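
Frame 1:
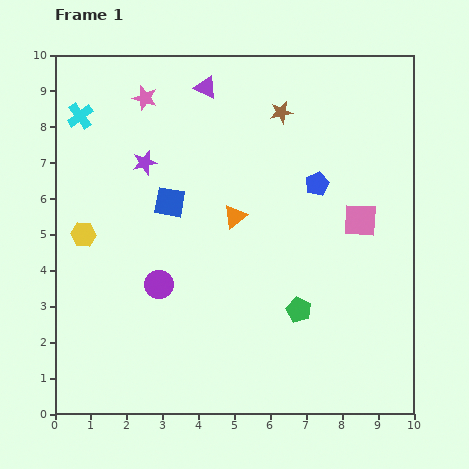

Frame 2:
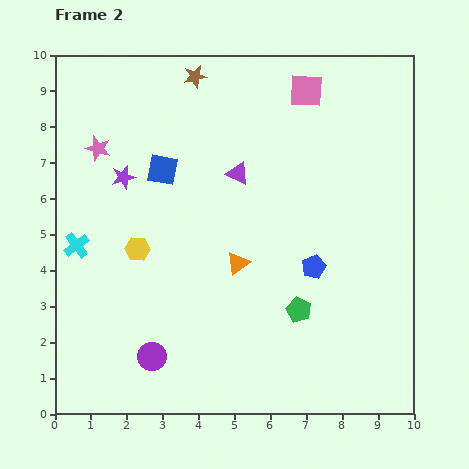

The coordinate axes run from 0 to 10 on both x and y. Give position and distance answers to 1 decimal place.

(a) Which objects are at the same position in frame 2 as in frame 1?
the green pentagon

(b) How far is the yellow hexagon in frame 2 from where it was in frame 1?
1.6

The yellow hexagon moved from (0.8, 5.0) to (2.3, 4.6), a distance of √(1.5² + 0.4²) ≈ 1.6.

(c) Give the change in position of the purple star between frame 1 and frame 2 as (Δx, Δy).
(-0.6, -0.4)

The purple star was at (2.5, 7.0) in frame 1 and (1.9, 6.6) in frame 2.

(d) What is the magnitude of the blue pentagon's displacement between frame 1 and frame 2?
2.3

The blue pentagon moved from (7.3, 6.4) to (7.2, 4.1), a distance of √(0.1² + 2.3²) ≈ 2.3.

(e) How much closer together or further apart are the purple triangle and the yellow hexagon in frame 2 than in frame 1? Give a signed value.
-1.8

Distance in frame 1: 5.3. Distance in frame 2: 3.5.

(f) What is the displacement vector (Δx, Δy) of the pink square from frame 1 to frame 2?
(-1.5, 3.6)

The pink square was at (8.5, 5.4) in frame 1 and (7.0, 9.0) in frame 2.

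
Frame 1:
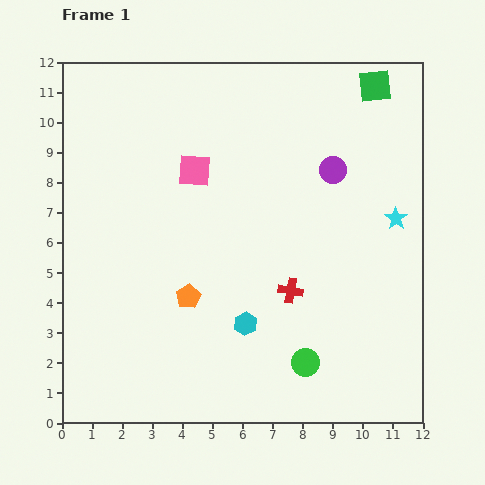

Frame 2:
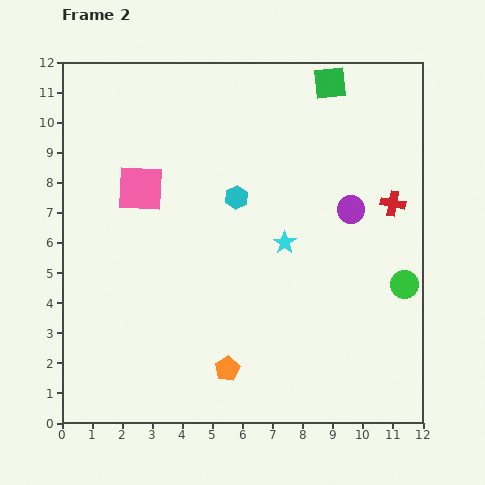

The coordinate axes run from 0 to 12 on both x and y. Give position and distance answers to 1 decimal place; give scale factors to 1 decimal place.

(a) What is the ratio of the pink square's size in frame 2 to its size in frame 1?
1.4×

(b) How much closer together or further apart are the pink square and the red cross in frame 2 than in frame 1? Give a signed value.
+3.3

Distance in frame 1: 5.1. Distance in frame 2: 8.4.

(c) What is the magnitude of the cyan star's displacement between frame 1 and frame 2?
3.8

The cyan star moved from (11.1, 6.8) to (7.4, 6.0), a distance of √(3.7² + 0.8²) ≈ 3.8.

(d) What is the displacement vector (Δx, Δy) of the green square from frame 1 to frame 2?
(-1.5, 0.1)

The green square was at (10.4, 11.2) in frame 1 and (8.9, 11.3) in frame 2.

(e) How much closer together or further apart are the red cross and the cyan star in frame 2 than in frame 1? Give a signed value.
-0.4

Distance in frame 1: 4.2. Distance in frame 2: 3.8.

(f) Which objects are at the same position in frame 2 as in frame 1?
none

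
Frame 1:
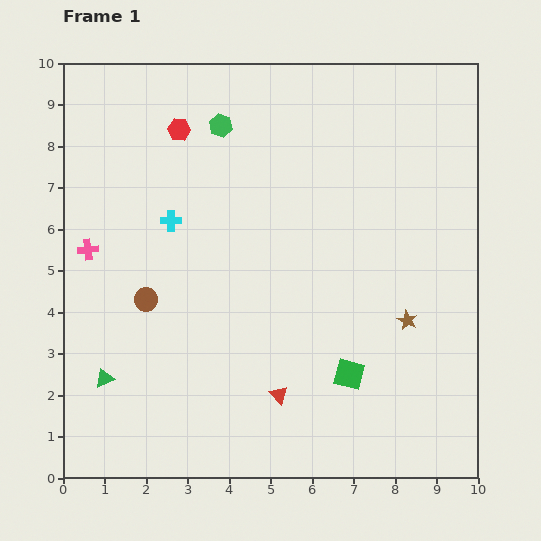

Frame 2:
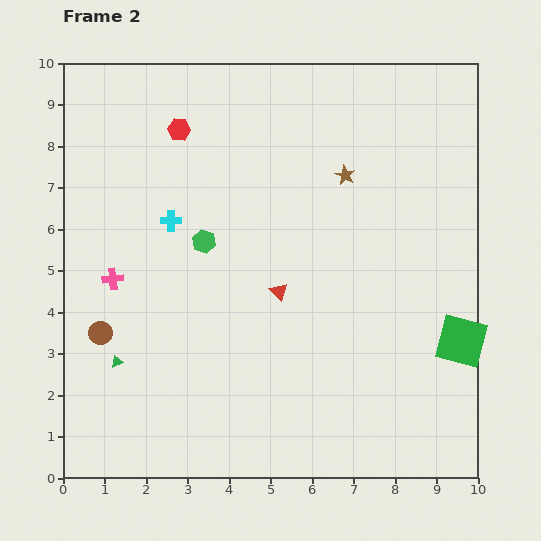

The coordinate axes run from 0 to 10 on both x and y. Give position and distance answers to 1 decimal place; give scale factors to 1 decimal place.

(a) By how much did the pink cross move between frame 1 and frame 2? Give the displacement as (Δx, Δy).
(0.6, -0.7)

The pink cross was at (0.6, 5.5) in frame 1 and (1.2, 4.8) in frame 2.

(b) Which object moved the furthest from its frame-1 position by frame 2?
the brown star

(moved 3.8; next 2.8)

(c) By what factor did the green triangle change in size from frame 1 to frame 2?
0.6×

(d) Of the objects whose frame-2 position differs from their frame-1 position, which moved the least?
the green triangle

(moved 0.5)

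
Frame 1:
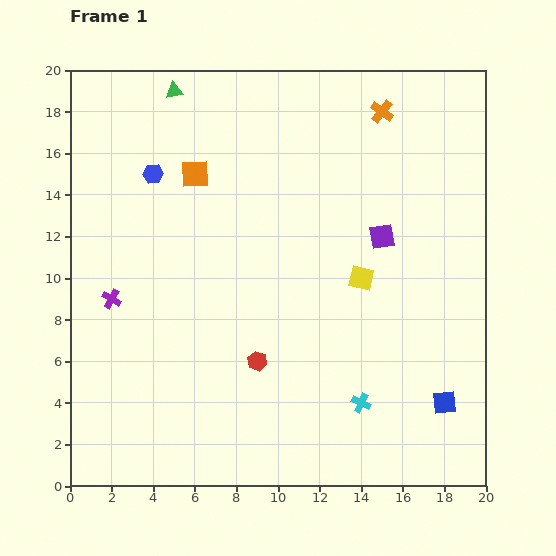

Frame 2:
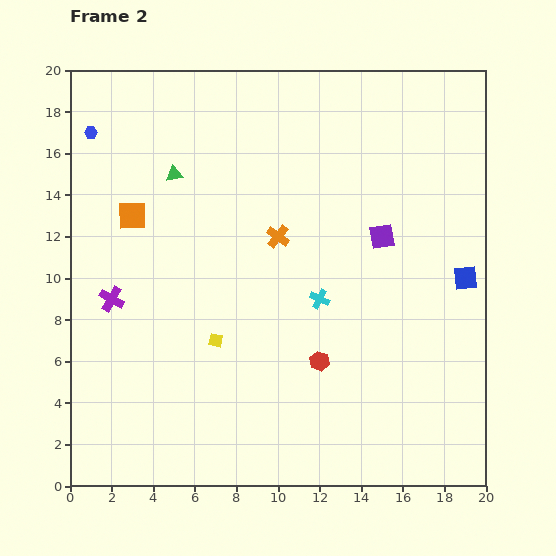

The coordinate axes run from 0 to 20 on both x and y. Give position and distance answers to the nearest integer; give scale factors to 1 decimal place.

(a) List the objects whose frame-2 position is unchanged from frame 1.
the purple square, the purple cross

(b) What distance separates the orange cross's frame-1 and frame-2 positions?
8

The orange cross moved from (15, 18) to (10, 12), a distance of √(5² + 6²) ≈ 8.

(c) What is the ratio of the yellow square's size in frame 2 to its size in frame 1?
0.6×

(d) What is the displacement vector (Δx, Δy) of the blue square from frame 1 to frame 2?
(1, 6)

The blue square was at (18, 4) in frame 1 and (19, 10) in frame 2.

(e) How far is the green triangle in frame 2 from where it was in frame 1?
4

The green triangle moved from (5, 19) to (5, 15), a distance of √(0² + 4²) ≈ 4.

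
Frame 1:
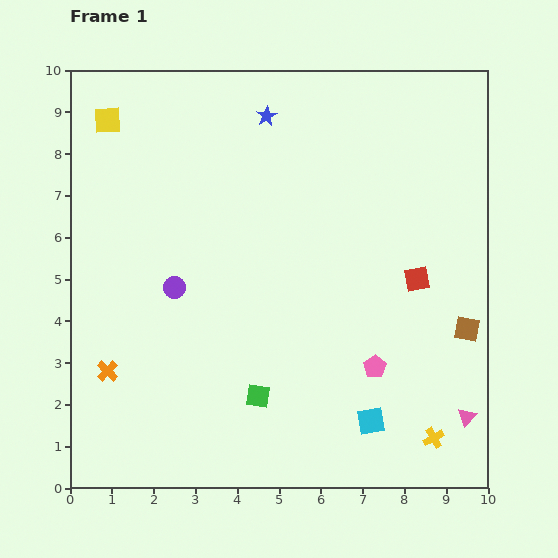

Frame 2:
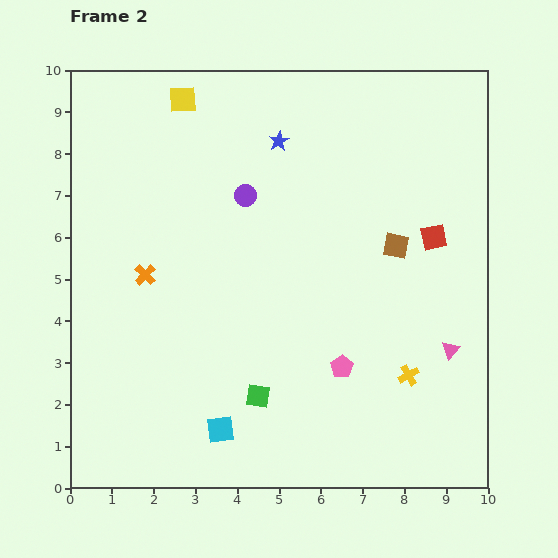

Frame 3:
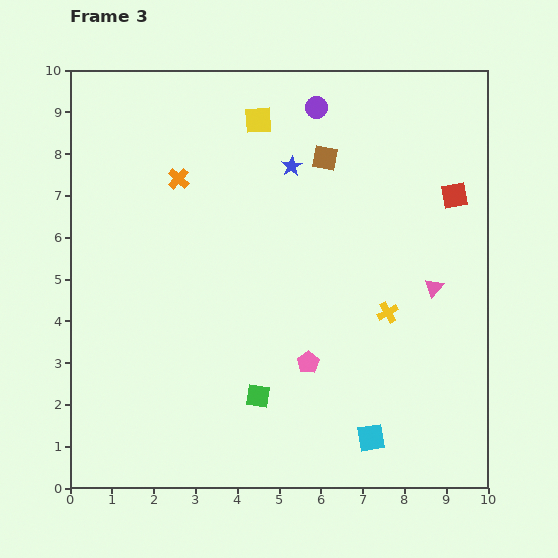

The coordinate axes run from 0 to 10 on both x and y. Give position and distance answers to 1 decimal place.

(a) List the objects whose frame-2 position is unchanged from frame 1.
the green square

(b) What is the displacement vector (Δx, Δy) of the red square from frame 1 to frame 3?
(0.9, 2.0)

The red square was at (8.3, 5.0) in frame 1 and (9.2, 7.0) in frame 3.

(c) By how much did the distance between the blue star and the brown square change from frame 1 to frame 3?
-6.2

Distance in frame 1: 7.0. Distance in frame 3: 0.8.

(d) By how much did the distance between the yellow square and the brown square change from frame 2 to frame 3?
-4.4

Distance in frame 2: 6.2. Distance in frame 3: 1.8.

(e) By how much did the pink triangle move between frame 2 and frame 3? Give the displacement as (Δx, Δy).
(-0.4, 1.5)

The pink triangle was at (9.1, 3.3) in frame 2 and (8.7, 4.8) in frame 3.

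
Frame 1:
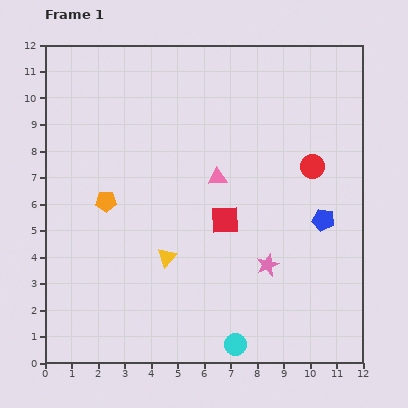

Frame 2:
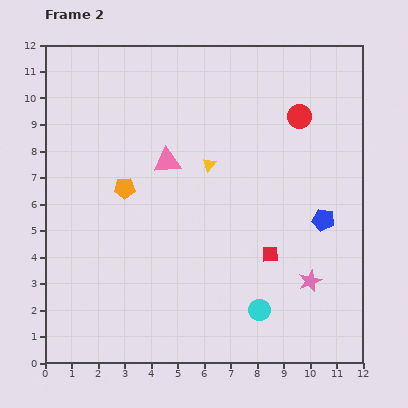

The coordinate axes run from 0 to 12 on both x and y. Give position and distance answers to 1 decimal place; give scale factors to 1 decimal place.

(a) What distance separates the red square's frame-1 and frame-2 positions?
2.1

The red square moved from (6.8, 5.4) to (8.5, 4.1), a distance of √(1.7² + 1.3²) ≈ 2.1.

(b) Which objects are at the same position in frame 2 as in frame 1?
the blue pentagon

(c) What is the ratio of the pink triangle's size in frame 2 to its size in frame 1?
1.4×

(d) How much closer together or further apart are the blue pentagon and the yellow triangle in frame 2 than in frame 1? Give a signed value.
-1.3

Distance in frame 1: 6.1. Distance in frame 2: 4.8.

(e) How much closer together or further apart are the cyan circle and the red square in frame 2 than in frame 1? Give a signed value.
-2.6

Distance in frame 1: 4.7. Distance in frame 2: 2.1.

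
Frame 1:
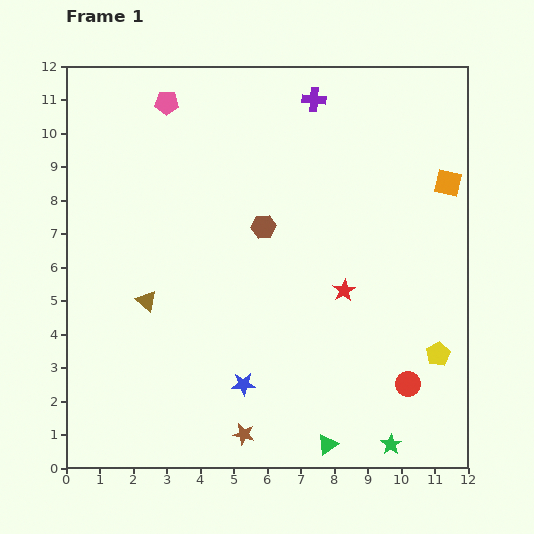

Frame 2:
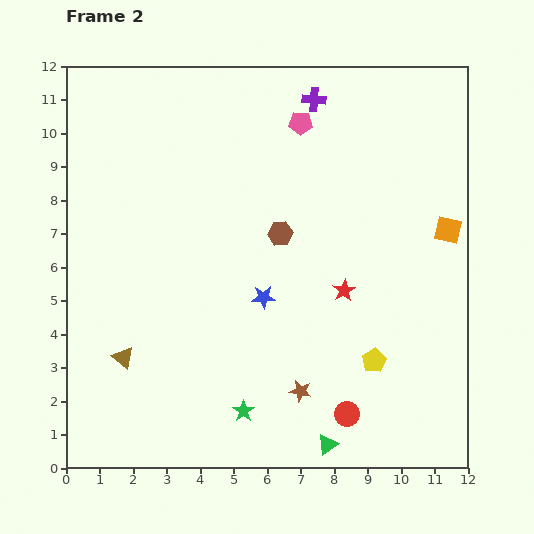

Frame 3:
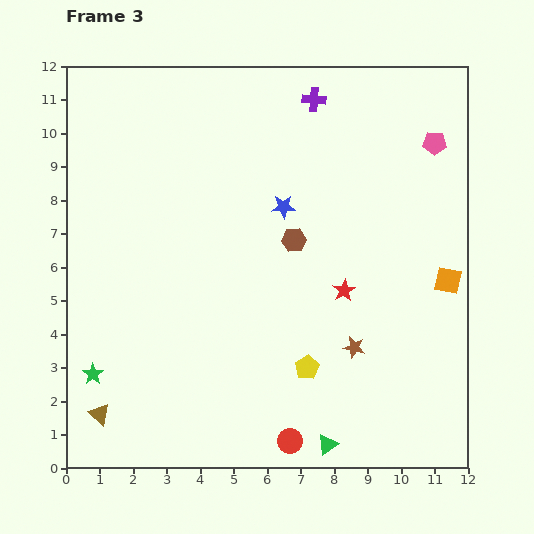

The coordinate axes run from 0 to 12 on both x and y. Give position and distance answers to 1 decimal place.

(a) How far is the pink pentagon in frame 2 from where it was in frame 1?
4.0

The pink pentagon moved from (3.0, 10.9) to (7.0, 10.3), a distance of √(4.0² + 0.6²) ≈ 4.0.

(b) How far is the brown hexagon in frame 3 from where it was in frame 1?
1.0

The brown hexagon moved from (5.9, 7.2) to (6.8, 6.8), a distance of √(0.9² + 0.4²) ≈ 1.0.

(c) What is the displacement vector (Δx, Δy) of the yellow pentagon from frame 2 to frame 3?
(-2.0, -0.2)

The yellow pentagon was at (9.2, 3.2) in frame 2 and (7.2, 3.0) in frame 3.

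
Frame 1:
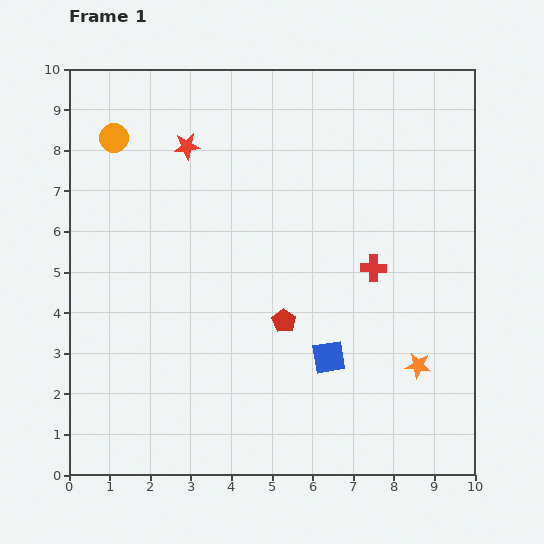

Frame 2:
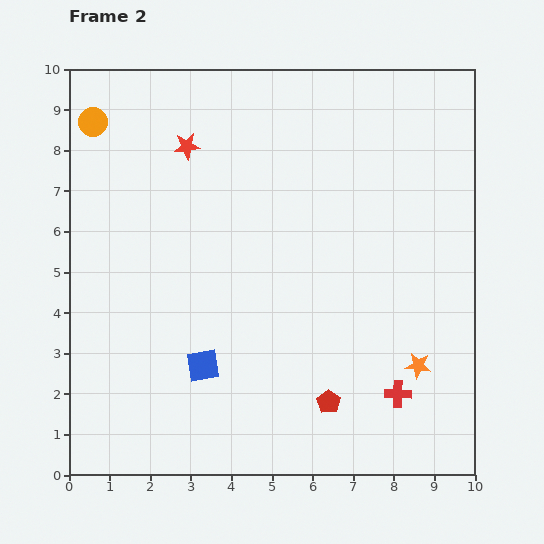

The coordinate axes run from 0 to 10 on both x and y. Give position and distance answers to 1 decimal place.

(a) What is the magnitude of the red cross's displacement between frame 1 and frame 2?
3.2

The red cross moved from (7.5, 5.1) to (8.1, 2.0), a distance of √(0.6² + 3.1²) ≈ 3.2.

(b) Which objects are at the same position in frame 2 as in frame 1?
the red star, the orange star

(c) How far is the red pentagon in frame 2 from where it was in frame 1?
2.3

The red pentagon moved from (5.3, 3.8) to (6.4, 1.8), a distance of √(1.1² + 2.0²) ≈ 2.3.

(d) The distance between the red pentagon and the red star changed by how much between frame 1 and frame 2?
+2.3

Distance in frame 1: 4.9. Distance in frame 2: 7.2.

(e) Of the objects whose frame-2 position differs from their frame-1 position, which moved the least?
the orange circle

(moved 0.6)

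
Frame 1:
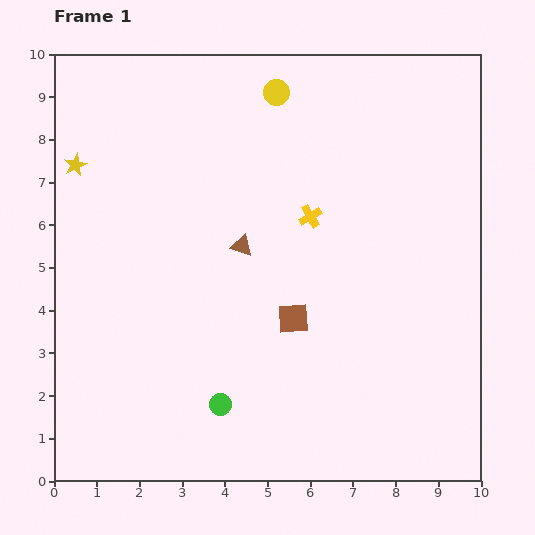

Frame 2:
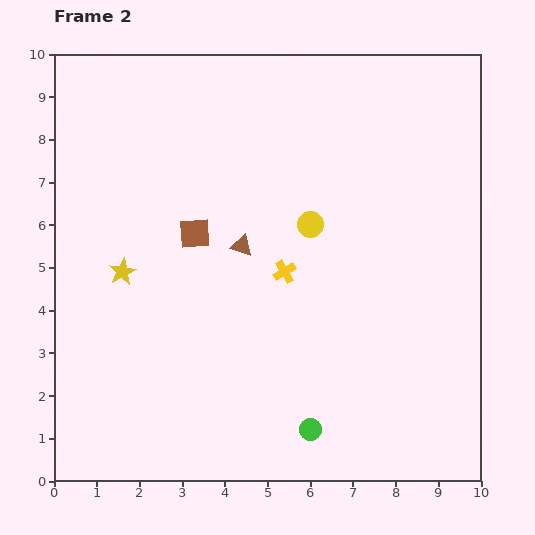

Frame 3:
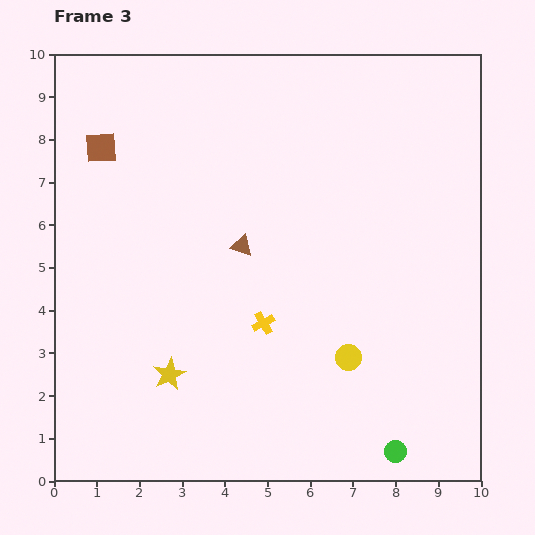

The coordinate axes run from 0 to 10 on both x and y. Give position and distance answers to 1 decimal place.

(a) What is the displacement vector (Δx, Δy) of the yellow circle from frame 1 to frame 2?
(0.8, -3.1)

The yellow circle was at (5.2, 9.1) in frame 1 and (6.0, 6.0) in frame 2.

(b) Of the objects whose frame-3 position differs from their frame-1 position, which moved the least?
the yellow cross

(moved 2.7)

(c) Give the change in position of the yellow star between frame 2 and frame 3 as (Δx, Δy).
(1.1, -2.4)

The yellow star was at (1.6, 4.9) in frame 2 and (2.7, 2.5) in frame 3.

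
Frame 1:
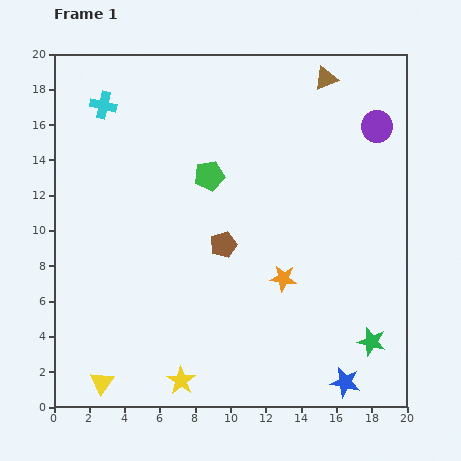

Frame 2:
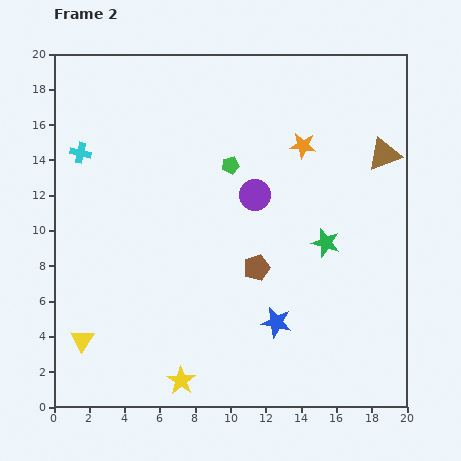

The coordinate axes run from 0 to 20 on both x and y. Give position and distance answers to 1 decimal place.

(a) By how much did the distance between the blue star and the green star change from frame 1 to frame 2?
+2.6

Distance in frame 1: 2.7. Distance in frame 2: 5.3.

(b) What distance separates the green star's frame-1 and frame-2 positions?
6.2

The green star moved from (18.0, 3.7) to (15.4, 9.3), a distance of √(2.6² + 5.6²) ≈ 6.2.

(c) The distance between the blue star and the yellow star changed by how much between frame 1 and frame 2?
-3.0

Distance in frame 1: 9.3. Distance in frame 2: 6.3.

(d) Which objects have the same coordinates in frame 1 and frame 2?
the yellow star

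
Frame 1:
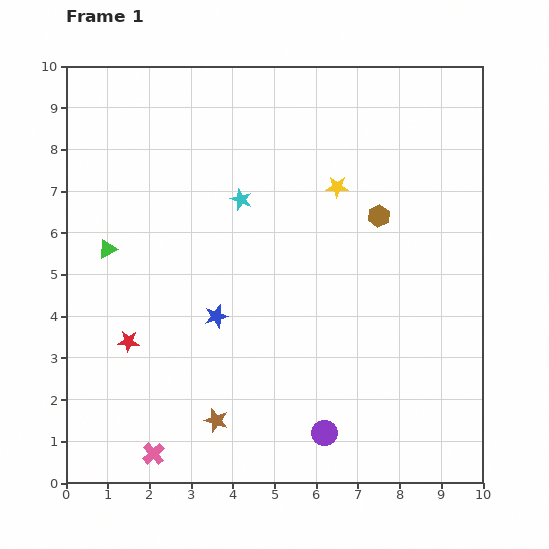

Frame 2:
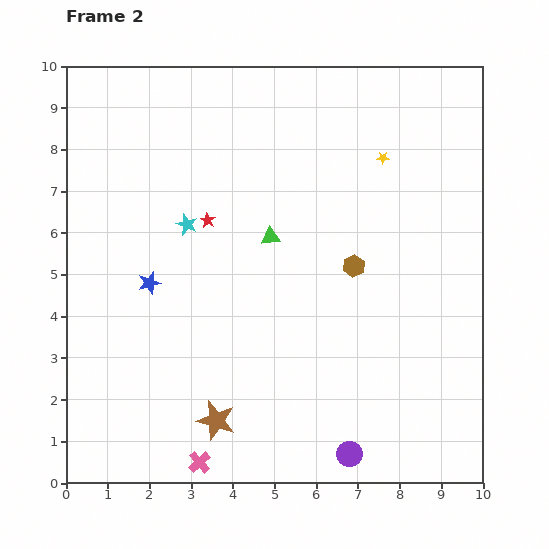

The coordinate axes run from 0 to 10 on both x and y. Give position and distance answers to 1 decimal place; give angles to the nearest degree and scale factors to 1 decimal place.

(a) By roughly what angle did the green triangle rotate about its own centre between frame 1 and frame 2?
21° clockwise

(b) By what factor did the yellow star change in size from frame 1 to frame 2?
0.6×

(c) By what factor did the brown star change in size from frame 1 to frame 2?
1.6×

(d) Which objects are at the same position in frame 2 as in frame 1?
the brown star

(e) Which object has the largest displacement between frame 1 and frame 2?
the green triangle

(moved 3.9; next 3.5)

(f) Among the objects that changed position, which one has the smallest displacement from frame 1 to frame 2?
the purple circle

(moved 0.8)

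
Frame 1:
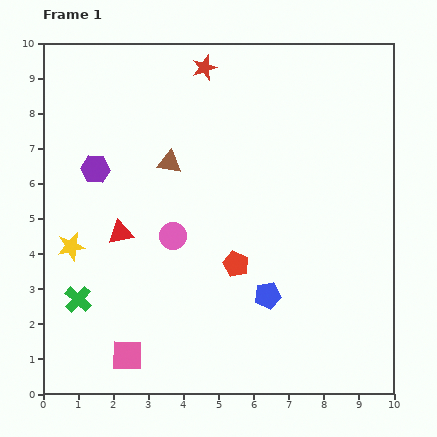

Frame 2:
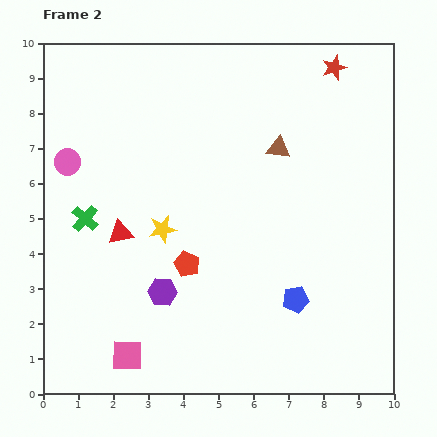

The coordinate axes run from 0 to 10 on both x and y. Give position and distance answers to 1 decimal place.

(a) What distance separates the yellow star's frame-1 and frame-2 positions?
2.6

The yellow star moved from (0.8, 4.2) to (3.4, 4.7), a distance of √(2.6² + 0.5²) ≈ 2.6.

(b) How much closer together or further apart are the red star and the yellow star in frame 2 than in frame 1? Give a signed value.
+0.3

Distance in frame 1: 6.4. Distance in frame 2: 6.7.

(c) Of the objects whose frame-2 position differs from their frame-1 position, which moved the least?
the blue pentagon

(moved 0.8)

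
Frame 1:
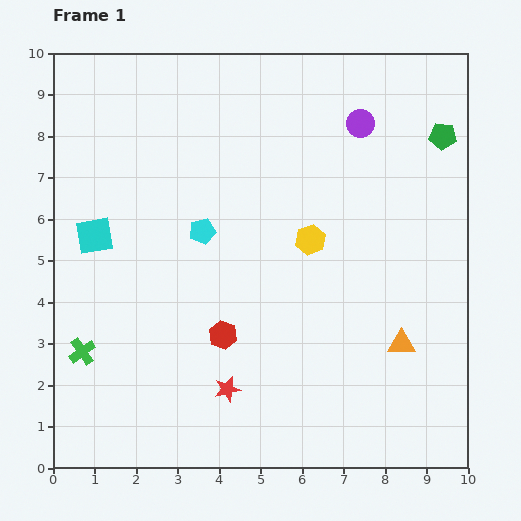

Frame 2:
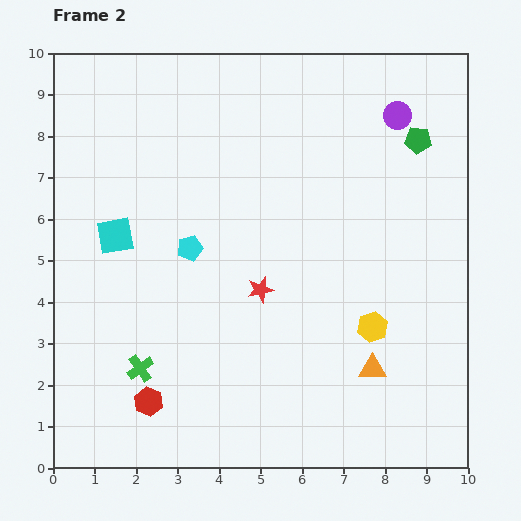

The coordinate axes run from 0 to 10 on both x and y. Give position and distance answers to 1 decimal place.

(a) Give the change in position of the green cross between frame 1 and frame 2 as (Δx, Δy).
(1.4, -0.4)

The green cross was at (0.7, 2.8) in frame 1 and (2.1, 2.4) in frame 2.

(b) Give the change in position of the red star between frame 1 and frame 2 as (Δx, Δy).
(0.8, 2.4)

The red star was at (4.2, 1.9) in frame 1 and (5.0, 4.3) in frame 2.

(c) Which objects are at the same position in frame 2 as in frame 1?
none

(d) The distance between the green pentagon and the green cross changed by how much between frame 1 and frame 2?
-1.4

Distance in frame 1: 10.1. Distance in frame 2: 8.7.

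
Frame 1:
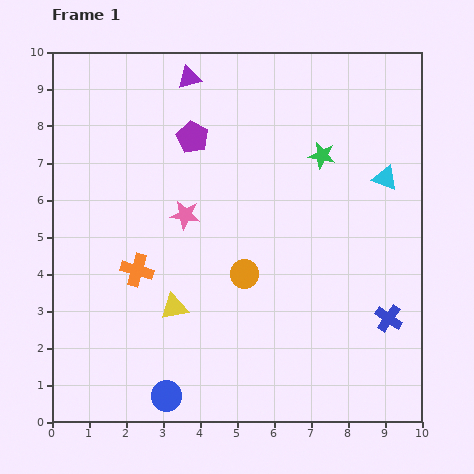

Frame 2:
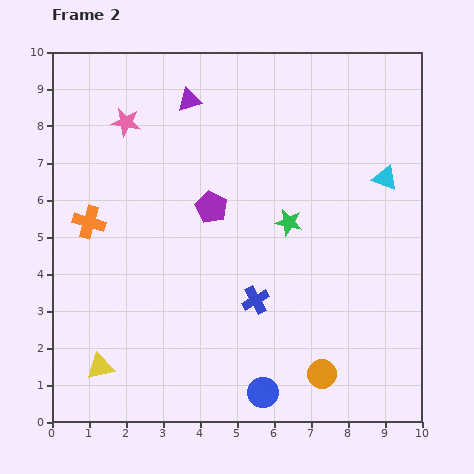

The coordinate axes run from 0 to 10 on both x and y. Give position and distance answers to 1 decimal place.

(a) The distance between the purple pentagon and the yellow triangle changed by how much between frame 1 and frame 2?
+0.6

Distance in frame 1: 4.6. Distance in frame 2: 5.2.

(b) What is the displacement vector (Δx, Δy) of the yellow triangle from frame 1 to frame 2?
(-2.0, -1.6)

The yellow triangle was at (3.3, 3.1) in frame 1 and (1.3, 1.5) in frame 2.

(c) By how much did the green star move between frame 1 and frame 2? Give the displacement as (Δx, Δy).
(-0.9, -1.8)

The green star was at (7.3, 7.2) in frame 1 and (6.4, 5.4) in frame 2.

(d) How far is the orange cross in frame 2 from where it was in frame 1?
1.8

The orange cross moved from (2.3, 4.1) to (1.0, 5.4), a distance of √(1.3² + 1.3²) ≈ 1.8.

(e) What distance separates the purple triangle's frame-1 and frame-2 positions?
0.6

The purple triangle moved from (3.7, 9.3) to (3.7, 8.7), a distance of √(0.0² + 0.6²) ≈ 0.6.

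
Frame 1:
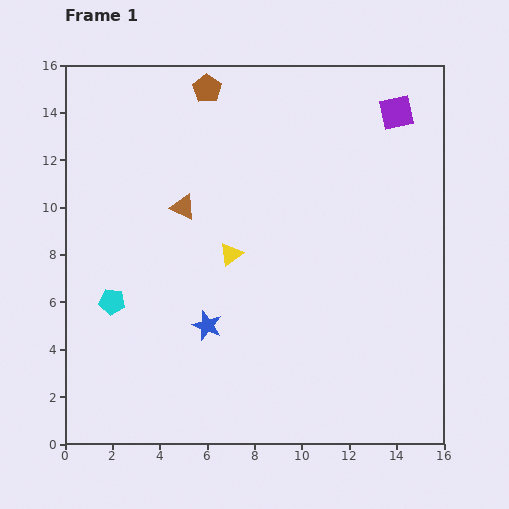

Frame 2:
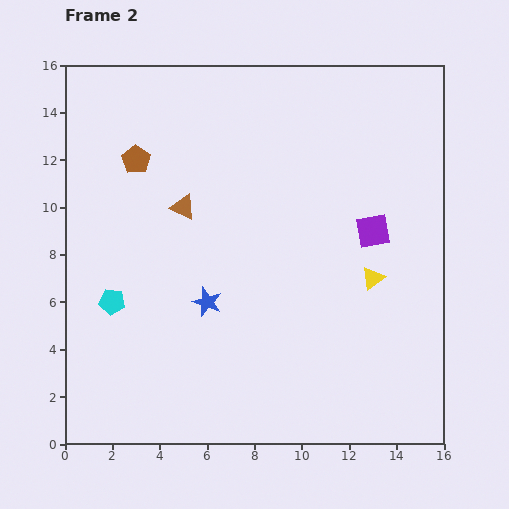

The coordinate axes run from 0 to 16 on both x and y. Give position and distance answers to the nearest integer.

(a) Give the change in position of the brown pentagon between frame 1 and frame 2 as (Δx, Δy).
(-3, -3)

The brown pentagon was at (6, 15) in frame 1 and (3, 12) in frame 2.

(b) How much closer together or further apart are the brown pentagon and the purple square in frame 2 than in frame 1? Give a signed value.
+2

Distance in frame 1: 8. Distance in frame 2: 10.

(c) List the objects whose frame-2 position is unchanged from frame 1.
the cyan pentagon, the brown triangle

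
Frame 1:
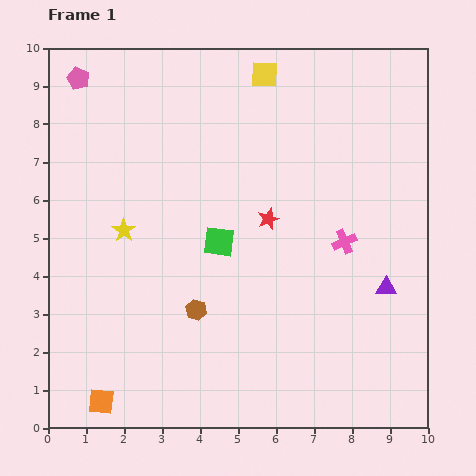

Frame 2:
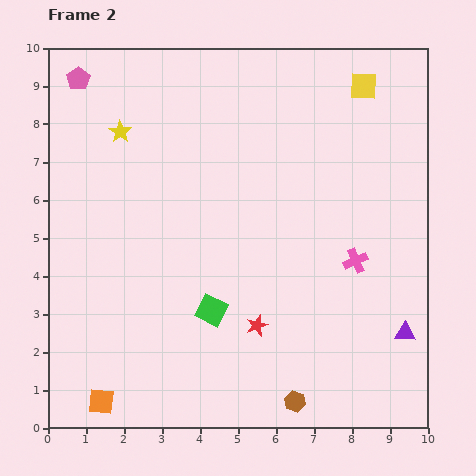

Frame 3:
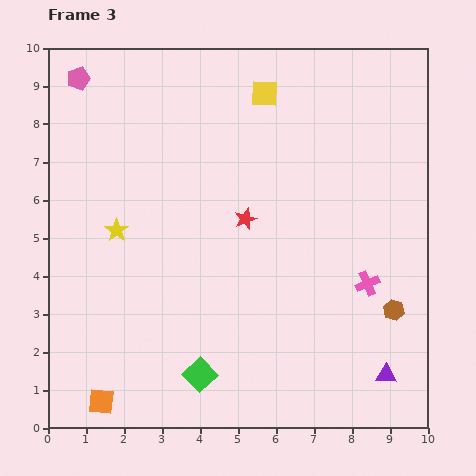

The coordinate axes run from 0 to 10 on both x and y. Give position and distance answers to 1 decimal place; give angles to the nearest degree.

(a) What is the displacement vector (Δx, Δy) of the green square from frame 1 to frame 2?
(-0.2, -1.8)

The green square was at (4.5, 4.9) in frame 1 and (4.3, 3.1) in frame 2.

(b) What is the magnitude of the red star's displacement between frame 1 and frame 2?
2.8

The red star moved from (5.8, 5.5) to (5.5, 2.7), a distance of √(0.3² + 2.8²) ≈ 2.8.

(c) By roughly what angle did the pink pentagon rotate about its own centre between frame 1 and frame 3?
31° clockwise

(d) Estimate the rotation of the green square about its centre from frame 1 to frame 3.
39° clockwise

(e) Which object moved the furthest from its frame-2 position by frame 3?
the brown hexagon

(moved 3.5; next 2.8)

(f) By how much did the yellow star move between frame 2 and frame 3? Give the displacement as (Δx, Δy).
(-0.1, -2.6)

The yellow star was at (1.9, 7.8) in frame 2 and (1.8, 5.2) in frame 3.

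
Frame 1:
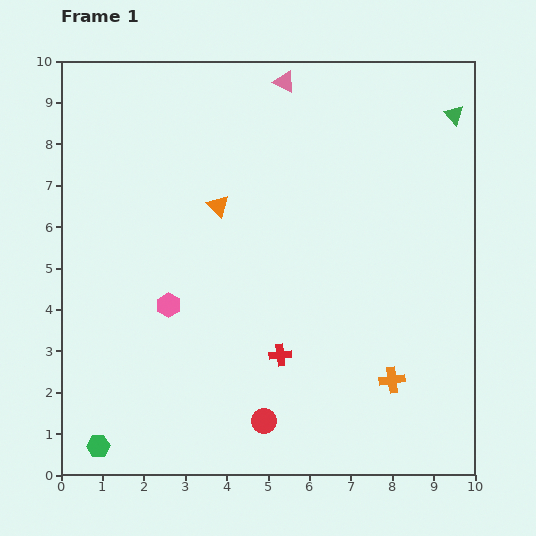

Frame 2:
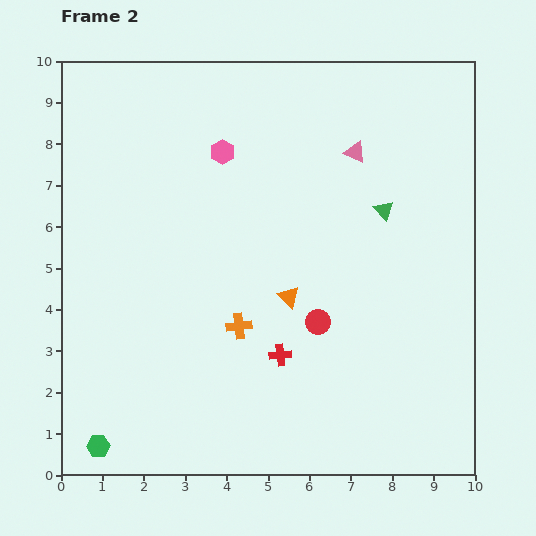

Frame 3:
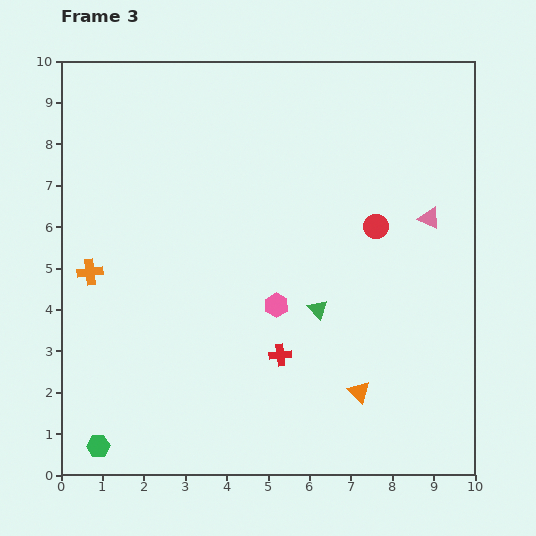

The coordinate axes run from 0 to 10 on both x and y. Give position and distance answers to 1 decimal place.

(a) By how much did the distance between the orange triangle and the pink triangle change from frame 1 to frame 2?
+0.4

Distance in frame 1: 3.4. Distance in frame 2: 3.8.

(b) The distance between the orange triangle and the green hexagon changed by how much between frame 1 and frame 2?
-0.7

Distance in frame 1: 6.5. Distance in frame 2: 5.8.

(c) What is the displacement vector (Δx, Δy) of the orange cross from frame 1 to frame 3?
(-7.3, 2.6)

The orange cross was at (8.0, 2.3) in frame 1 and (0.7, 4.9) in frame 3.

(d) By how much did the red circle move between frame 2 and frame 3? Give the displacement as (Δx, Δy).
(1.4, 2.3)

The red circle was at (6.2, 3.7) in frame 2 and (7.6, 6.0) in frame 3.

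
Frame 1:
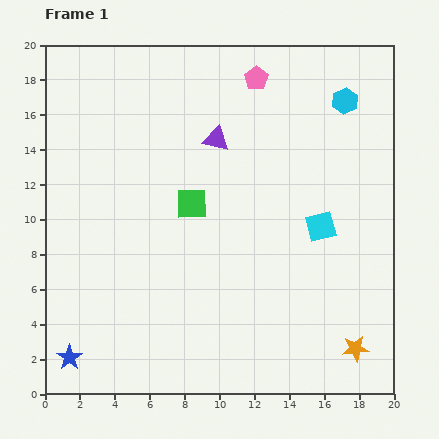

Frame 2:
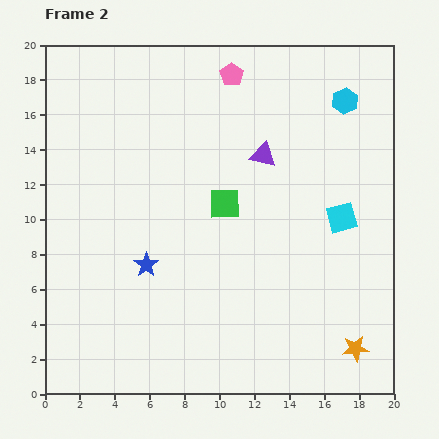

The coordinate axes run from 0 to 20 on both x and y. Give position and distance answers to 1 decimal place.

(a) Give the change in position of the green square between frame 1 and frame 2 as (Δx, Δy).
(1.9, 0.0)

The green square was at (8.4, 10.9) in frame 1 and (10.3, 10.9) in frame 2.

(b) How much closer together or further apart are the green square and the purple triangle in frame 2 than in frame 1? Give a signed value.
-0.4

Distance in frame 1: 4.0. Distance in frame 2: 3.6.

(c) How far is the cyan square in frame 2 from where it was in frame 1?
1.3

The cyan square moved from (15.8, 9.6) to (17.0, 10.1), a distance of √(1.2² + 0.5²) ≈ 1.3.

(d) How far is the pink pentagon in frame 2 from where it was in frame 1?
1.4

The pink pentagon moved from (12.1, 18.1) to (10.7, 18.3), a distance of √(1.4² + 0.2²) ≈ 1.4.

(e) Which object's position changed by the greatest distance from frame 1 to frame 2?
the blue star

(moved 6.9; next 2.8)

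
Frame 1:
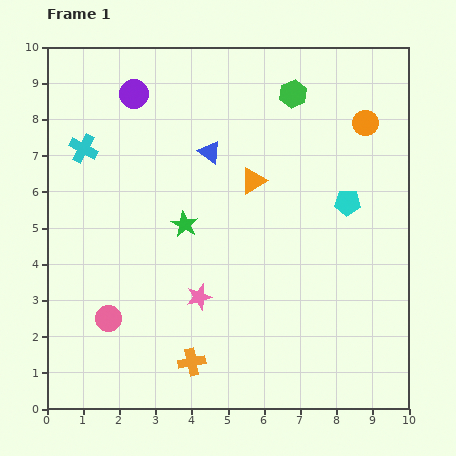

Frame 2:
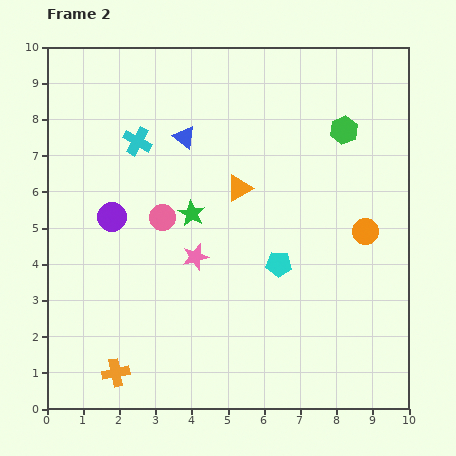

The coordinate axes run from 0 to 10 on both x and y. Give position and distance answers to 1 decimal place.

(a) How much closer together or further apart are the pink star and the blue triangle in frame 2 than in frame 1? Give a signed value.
-0.7

Distance in frame 1: 4.0. Distance in frame 2: 3.3.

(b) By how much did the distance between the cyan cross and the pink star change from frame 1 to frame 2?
-1.6

Distance in frame 1: 5.2. Distance in frame 2: 3.6.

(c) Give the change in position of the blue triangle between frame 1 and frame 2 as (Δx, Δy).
(-0.7, 0.4)

The blue triangle was at (4.5, 7.1) in frame 1 and (3.8, 7.5) in frame 2.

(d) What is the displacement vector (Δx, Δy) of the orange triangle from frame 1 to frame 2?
(-0.4, -0.2)

The orange triangle was at (5.7, 6.3) in frame 1 and (5.3, 6.1) in frame 2.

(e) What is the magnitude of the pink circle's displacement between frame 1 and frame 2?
3.2

The pink circle moved from (1.7, 2.5) to (3.2, 5.3), a distance of √(1.5² + 2.8²) ≈ 3.2.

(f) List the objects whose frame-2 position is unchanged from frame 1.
none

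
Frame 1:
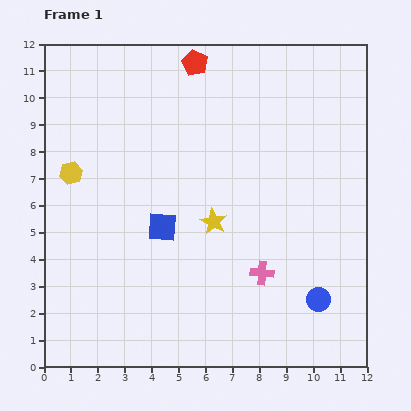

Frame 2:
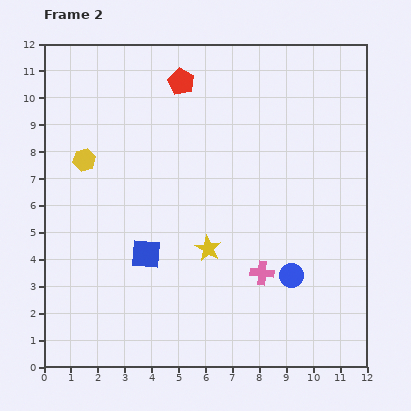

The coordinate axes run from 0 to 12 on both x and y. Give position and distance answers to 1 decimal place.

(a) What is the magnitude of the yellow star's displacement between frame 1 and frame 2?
1.0

The yellow star moved from (6.3, 5.4) to (6.1, 4.4), a distance of √(0.2² + 1.0²) ≈ 1.0.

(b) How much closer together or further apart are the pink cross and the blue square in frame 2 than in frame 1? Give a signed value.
+0.3

Distance in frame 1: 4.1. Distance in frame 2: 4.4.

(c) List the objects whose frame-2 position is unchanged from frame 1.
the pink cross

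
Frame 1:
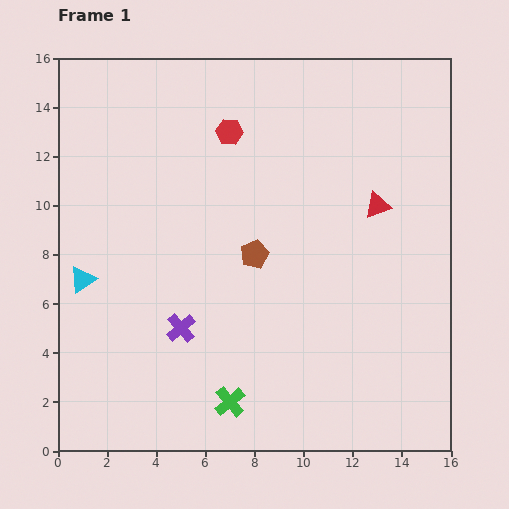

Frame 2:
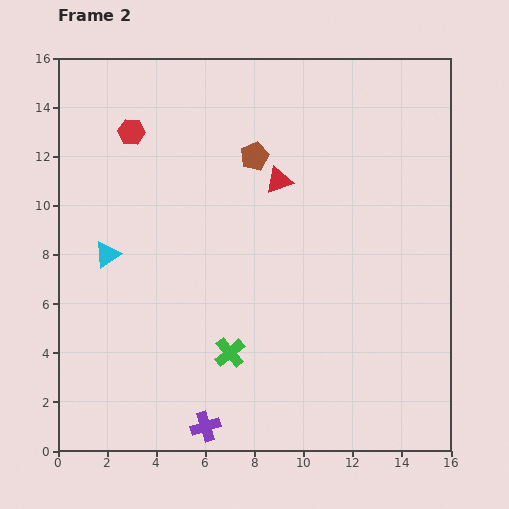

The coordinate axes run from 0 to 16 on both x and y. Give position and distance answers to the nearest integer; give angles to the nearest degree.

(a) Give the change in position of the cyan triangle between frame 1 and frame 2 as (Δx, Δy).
(1, 1)

The cyan triangle was at (1, 7) in frame 1 and (2, 8) in frame 2.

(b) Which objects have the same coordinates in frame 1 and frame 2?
none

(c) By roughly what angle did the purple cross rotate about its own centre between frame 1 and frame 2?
26° clockwise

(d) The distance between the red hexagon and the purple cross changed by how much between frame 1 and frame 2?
+4

Distance in frame 1: 8. Distance in frame 2: 12.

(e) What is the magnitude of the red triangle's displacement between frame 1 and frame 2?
4

The red triangle moved from (13, 10) to (9, 11), a distance of √(4² + 1²) ≈ 4.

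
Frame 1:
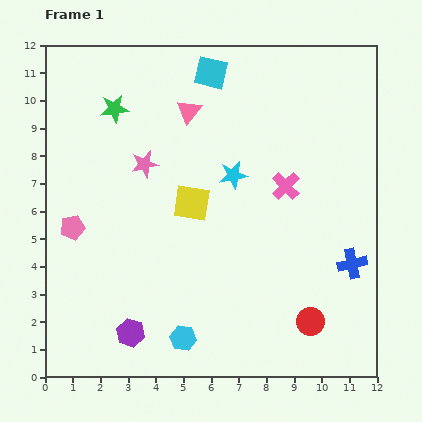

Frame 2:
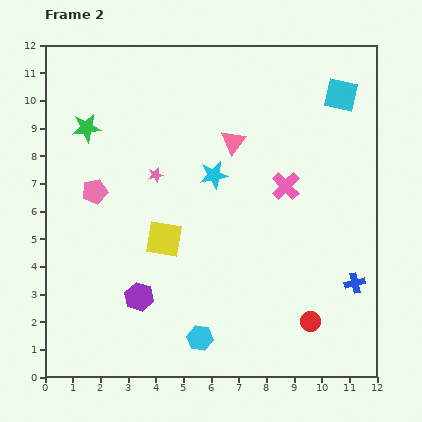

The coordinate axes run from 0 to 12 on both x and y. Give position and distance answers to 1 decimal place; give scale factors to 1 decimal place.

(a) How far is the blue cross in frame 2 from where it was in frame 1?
0.7

The blue cross moved from (11.1, 4.1) to (11.2, 3.4), a distance of √(0.1² + 0.7²) ≈ 0.7.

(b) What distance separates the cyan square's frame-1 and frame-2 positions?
4.8

The cyan square moved from (6.0, 11.0) to (10.7, 10.2), a distance of √(4.7² + 0.8²) ≈ 4.8.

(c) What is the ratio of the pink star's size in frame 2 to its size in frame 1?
0.6×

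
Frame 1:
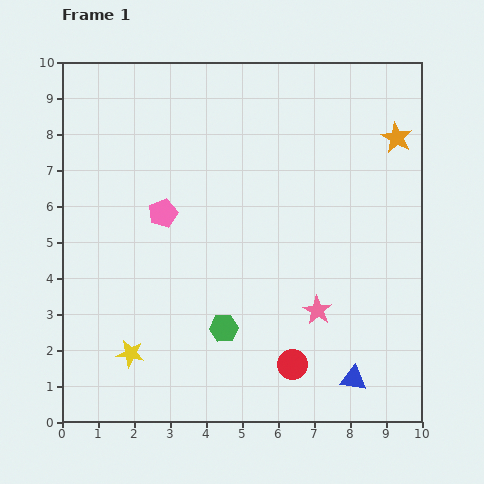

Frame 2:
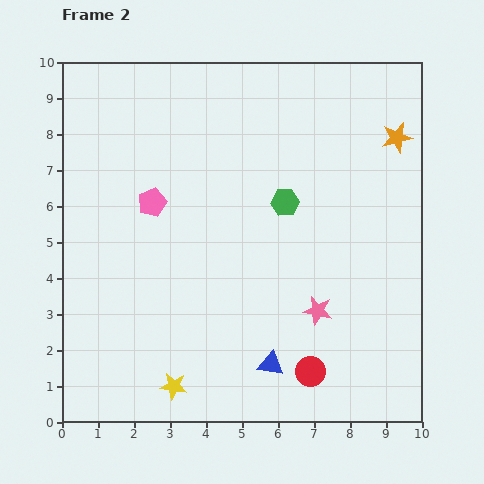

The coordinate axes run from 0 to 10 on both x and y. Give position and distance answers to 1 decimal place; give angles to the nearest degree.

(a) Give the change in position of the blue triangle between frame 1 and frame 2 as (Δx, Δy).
(-2.3, 0.4)

The blue triangle was at (8.1, 1.2) in frame 1 and (5.8, 1.6) in frame 2.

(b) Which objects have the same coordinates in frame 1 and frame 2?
the pink star, the orange star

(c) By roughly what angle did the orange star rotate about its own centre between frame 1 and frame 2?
31° clockwise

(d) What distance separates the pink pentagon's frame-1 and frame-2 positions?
0.4

The pink pentagon moved from (2.8, 5.8) to (2.5, 6.1), a distance of √(0.3² + 0.3²) ≈ 0.4.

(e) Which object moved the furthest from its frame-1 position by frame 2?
the green hexagon

(moved 3.9; next 2.3)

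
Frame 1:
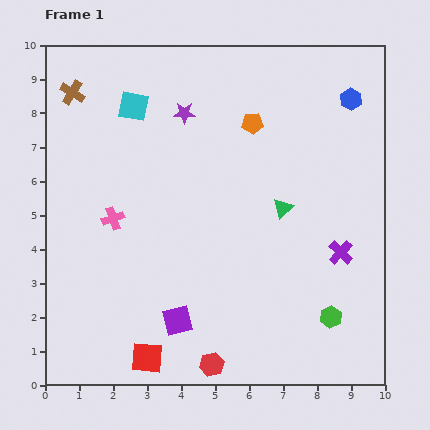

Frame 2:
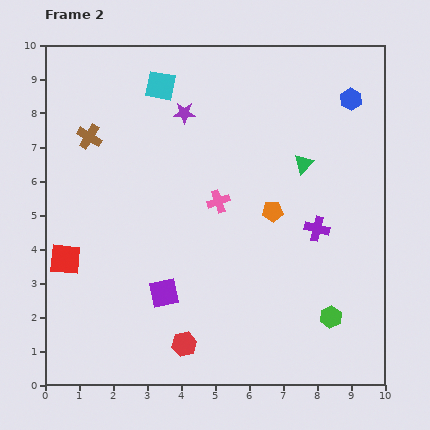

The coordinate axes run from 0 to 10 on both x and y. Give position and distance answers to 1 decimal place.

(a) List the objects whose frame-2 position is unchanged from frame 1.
the purple star, the blue hexagon, the green hexagon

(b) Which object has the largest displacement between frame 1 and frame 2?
the red square

(moved 3.8; next 3.1)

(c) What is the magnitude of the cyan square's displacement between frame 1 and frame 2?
1.0

The cyan square moved from (2.6, 8.2) to (3.4, 8.8), a distance of √(0.8² + 0.6²) ≈ 1.0.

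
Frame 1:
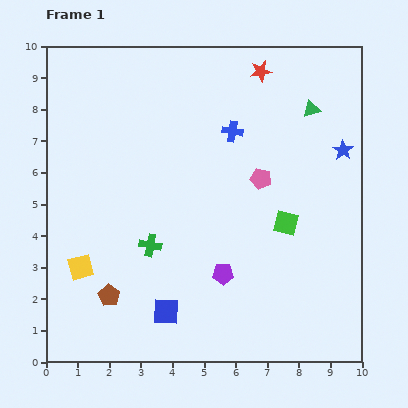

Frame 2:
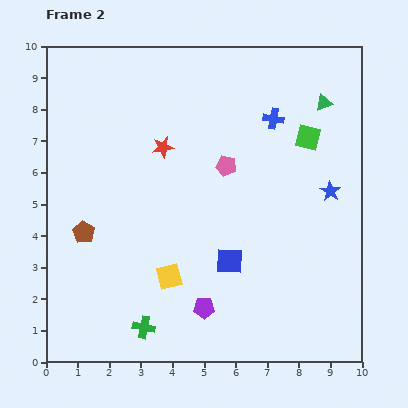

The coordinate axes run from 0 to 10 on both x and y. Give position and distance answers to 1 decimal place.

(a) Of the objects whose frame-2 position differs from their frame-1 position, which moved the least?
the green triangle

(moved 0.4)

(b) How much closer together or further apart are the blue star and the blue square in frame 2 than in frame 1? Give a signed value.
-3.7

Distance in frame 1: 7.6. Distance in frame 2: 3.9.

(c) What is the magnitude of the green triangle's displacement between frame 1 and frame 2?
0.4

The green triangle moved from (8.4, 8.0) to (8.8, 8.2), a distance of √(0.4² + 0.2²) ≈ 0.4.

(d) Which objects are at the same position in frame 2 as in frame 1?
none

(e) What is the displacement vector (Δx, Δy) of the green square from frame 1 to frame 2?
(0.7, 2.7)

The green square was at (7.6, 4.4) in frame 1 and (8.3, 7.1) in frame 2.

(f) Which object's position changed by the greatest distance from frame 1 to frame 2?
the red star

(moved 3.9; next 2.8)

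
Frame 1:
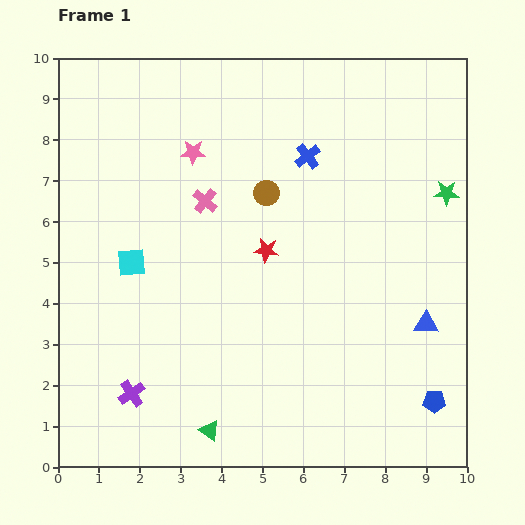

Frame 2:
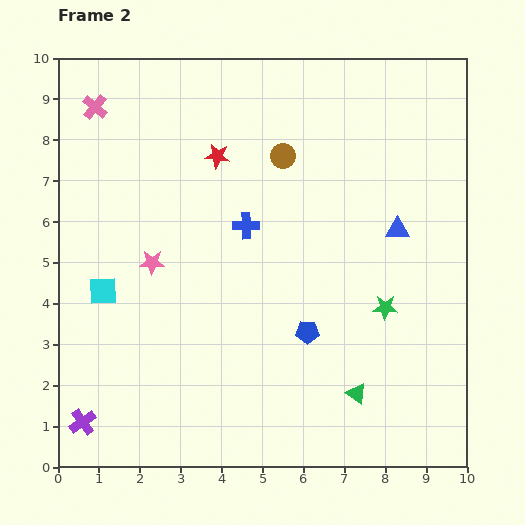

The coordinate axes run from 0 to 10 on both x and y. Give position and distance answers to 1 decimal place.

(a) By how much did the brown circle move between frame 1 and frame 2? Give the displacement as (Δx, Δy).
(0.4, 0.9)

The brown circle was at (5.1, 6.7) in frame 1 and (5.5, 7.6) in frame 2.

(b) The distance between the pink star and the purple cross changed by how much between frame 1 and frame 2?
-1.8

Distance in frame 1: 6.1. Distance in frame 2: 4.3.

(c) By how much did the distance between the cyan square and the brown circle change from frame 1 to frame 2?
+1.8

Distance in frame 1: 3.7. Distance in frame 2: 5.5.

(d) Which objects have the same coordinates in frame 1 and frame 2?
none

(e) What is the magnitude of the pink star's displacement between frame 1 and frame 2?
2.9

The pink star moved from (3.3, 7.7) to (2.3, 5.0), a distance of √(1.0² + 2.7²) ≈ 2.9.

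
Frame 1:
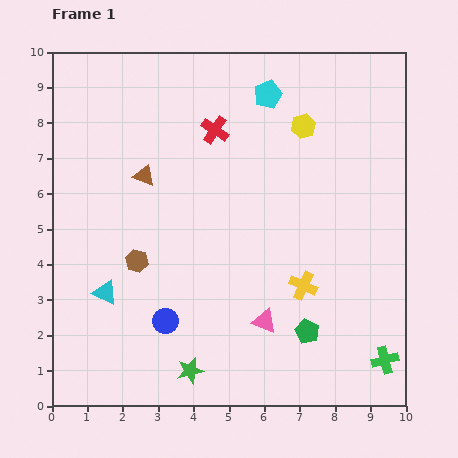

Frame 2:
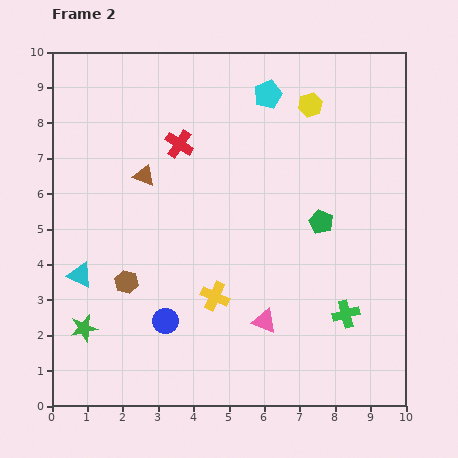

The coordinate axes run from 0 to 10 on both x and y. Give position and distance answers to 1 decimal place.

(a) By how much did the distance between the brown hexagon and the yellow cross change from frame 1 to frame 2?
-2.3

Distance in frame 1: 4.8. Distance in frame 2: 2.5.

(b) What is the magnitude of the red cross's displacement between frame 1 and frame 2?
1.1

The red cross moved from (4.6, 7.8) to (3.6, 7.4), a distance of √(1.0² + 0.4²) ≈ 1.1.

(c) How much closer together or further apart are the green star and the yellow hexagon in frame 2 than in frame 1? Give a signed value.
+1.4

Distance in frame 1: 7.6. Distance in frame 2: 9.0.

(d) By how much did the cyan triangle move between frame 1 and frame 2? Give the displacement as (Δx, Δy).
(-0.7, 0.5)

The cyan triangle was at (1.5, 3.2) in frame 1 and (0.8, 3.7) in frame 2.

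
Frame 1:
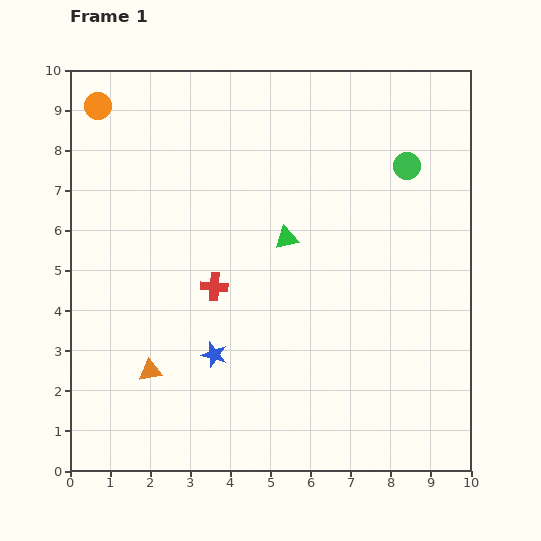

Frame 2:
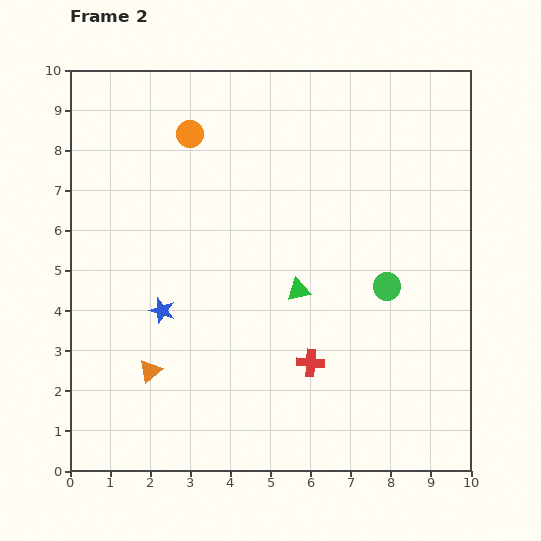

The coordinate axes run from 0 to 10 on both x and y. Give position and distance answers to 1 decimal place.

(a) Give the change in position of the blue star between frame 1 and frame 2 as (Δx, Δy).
(-1.3, 1.1)

The blue star was at (3.6, 2.9) in frame 1 and (2.3, 4.0) in frame 2.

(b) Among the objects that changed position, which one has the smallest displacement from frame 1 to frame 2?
the green triangle

(moved 1.3)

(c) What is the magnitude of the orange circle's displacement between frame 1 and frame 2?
2.4

The orange circle moved from (0.7, 9.1) to (3.0, 8.4), a distance of √(2.3² + 0.7²) ≈ 2.4.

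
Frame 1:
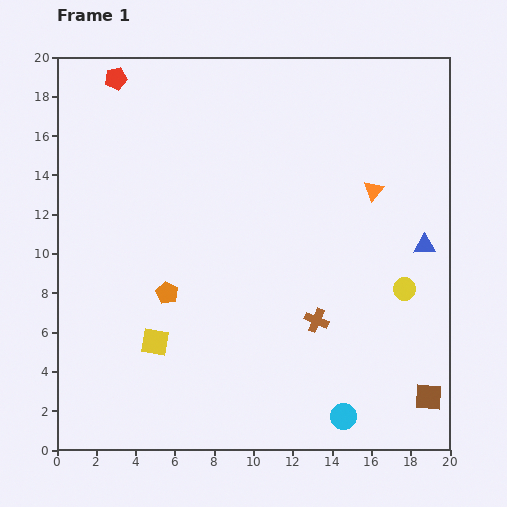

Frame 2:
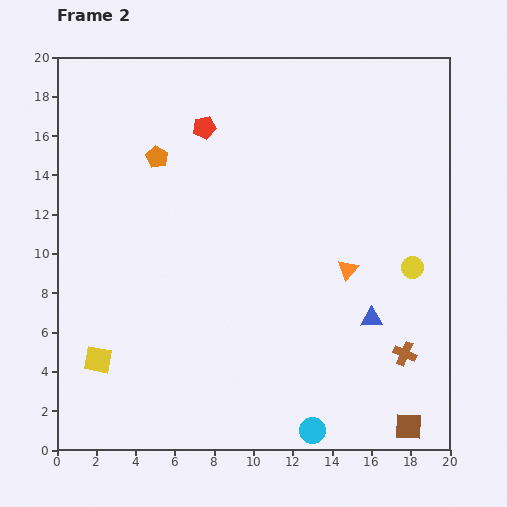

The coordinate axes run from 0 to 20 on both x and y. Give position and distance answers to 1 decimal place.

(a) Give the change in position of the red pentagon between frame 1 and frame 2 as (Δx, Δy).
(4.5, -2.5)

The red pentagon was at (3.0, 18.9) in frame 1 and (7.5, 16.4) in frame 2.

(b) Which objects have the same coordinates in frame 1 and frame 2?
none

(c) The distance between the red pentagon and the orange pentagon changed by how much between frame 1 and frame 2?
-8.4

Distance in frame 1: 11.2. Distance in frame 2: 2.8.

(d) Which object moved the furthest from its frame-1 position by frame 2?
the orange pentagon

(moved 6.9; next 5.1)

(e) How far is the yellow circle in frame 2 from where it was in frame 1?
1.2

The yellow circle moved from (17.7, 8.2) to (18.1, 9.3), a distance of √(0.4² + 1.1²) ≈ 1.2.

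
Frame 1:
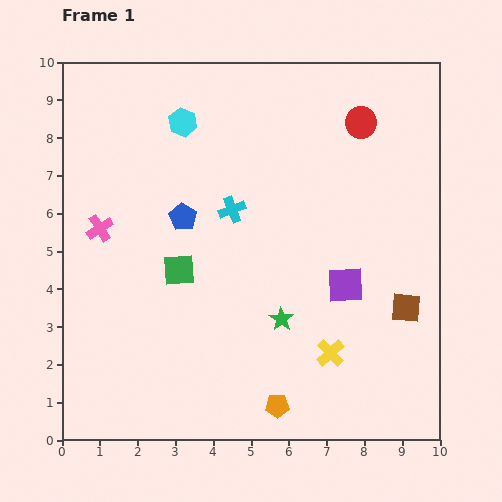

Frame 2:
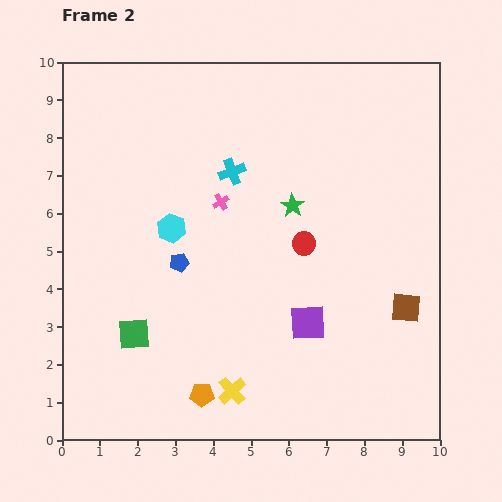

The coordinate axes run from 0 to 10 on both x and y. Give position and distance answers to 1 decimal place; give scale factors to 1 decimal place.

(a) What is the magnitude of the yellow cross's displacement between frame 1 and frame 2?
2.8

The yellow cross moved from (7.1, 2.3) to (4.5, 1.3), a distance of √(2.6² + 1.0²) ≈ 2.8.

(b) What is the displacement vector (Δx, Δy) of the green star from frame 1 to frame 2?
(0.3, 3.0)

The green star was at (5.8, 3.2) in frame 1 and (6.1, 6.2) in frame 2.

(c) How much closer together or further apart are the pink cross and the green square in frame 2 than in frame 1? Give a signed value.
+1.8

Distance in frame 1: 2.4. Distance in frame 2: 4.2.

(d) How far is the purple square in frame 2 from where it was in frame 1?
1.4

The purple square moved from (7.5, 4.1) to (6.5, 3.1), a distance of √(1.0² + 1.0²) ≈ 1.4.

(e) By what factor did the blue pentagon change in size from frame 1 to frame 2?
0.7×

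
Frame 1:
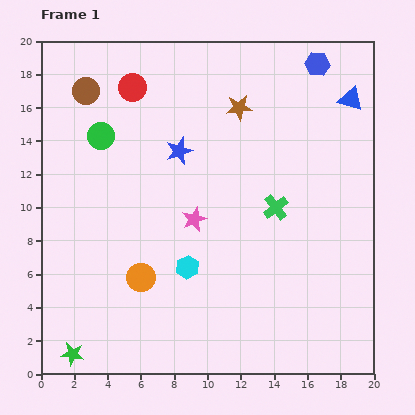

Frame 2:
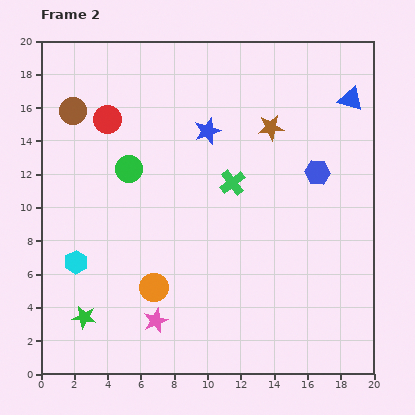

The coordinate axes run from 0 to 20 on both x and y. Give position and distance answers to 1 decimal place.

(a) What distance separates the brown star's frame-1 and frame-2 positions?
2.2

The brown star moved from (11.9, 16.0) to (13.8, 14.8), a distance of √(1.9² + 1.2²) ≈ 2.2.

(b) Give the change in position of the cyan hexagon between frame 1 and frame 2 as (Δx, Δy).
(-6.7, 0.3)

The cyan hexagon was at (8.8, 6.4) in frame 1 and (2.1, 6.7) in frame 2.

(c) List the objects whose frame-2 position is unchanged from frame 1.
the blue triangle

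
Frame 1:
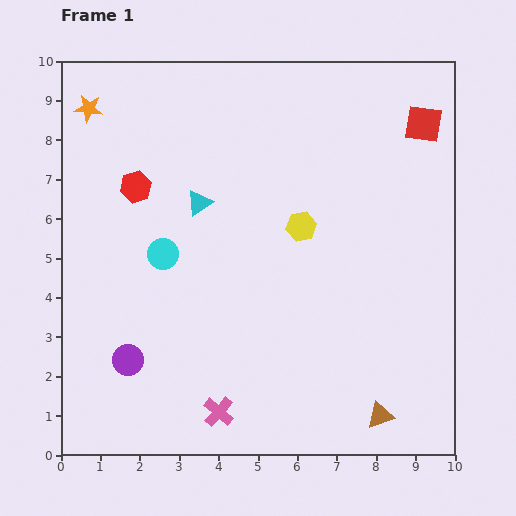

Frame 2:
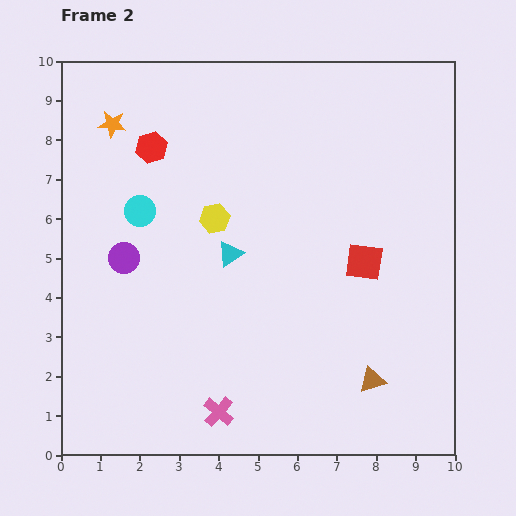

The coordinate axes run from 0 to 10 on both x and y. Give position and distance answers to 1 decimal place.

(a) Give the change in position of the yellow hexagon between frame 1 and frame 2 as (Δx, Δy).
(-2.2, 0.2)

The yellow hexagon was at (6.1, 5.8) in frame 1 and (3.9, 6.0) in frame 2.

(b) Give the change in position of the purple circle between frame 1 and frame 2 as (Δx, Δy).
(-0.1, 2.6)

The purple circle was at (1.7, 2.4) in frame 1 and (1.6, 5.0) in frame 2.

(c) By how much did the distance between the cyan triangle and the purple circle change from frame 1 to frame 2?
-1.7

Distance in frame 1: 4.4. Distance in frame 2: 2.7.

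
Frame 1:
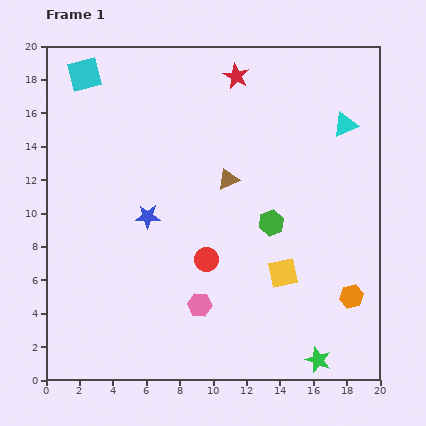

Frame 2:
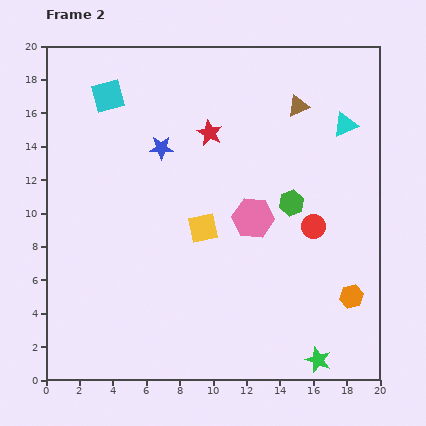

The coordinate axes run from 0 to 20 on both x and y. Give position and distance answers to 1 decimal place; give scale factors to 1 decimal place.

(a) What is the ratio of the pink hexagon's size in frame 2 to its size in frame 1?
1.7×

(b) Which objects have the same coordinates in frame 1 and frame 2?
the green star, the cyan triangle, the orange hexagon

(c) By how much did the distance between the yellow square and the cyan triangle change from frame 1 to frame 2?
+0.9

Distance in frame 1: 9.6. Distance in frame 2: 10.5.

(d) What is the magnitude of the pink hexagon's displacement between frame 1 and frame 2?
6.1

The pink hexagon moved from (9.2, 4.5) to (12.4, 9.7), a distance of √(3.2² + 5.2²) ≈ 6.1.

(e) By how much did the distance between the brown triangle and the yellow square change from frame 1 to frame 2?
+2.8

Distance in frame 1: 6.5. Distance in frame 2: 9.3.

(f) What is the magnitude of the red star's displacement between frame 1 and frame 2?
3.8

The red star moved from (11.4, 18.2) to (9.8, 14.8), a distance of √(1.6² + 3.4²) ≈ 3.8.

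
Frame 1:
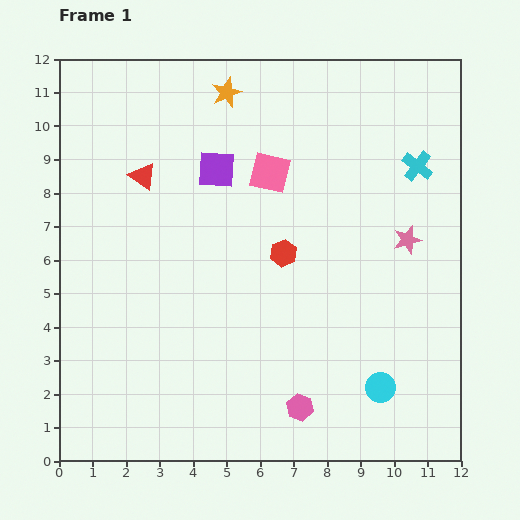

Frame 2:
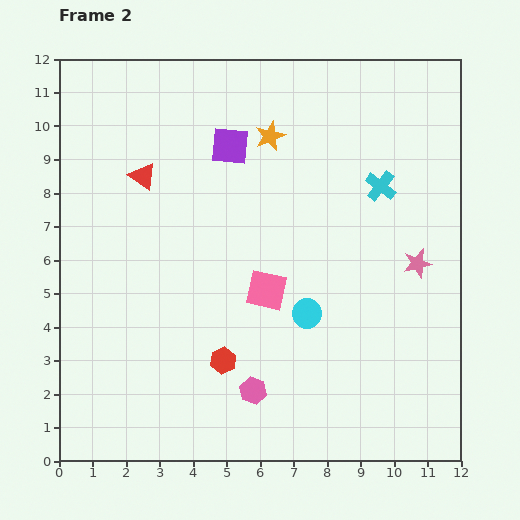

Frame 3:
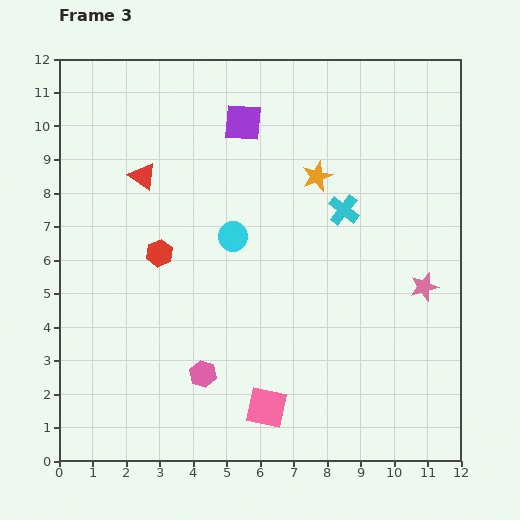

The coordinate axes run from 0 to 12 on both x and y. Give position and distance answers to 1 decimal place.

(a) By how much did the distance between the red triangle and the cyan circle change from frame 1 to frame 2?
-3.1

Distance in frame 1: 9.5. Distance in frame 2: 6.4.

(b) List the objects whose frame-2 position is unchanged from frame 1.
the red triangle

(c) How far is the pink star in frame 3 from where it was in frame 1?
1.5

The pink star moved from (10.4, 6.6) to (10.9, 5.2), a distance of √(0.5² + 1.4²) ≈ 1.5.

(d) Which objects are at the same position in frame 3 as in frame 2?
the red triangle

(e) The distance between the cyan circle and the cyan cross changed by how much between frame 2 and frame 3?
-1.0

Distance in frame 2: 4.4. Distance in frame 3: 3.4.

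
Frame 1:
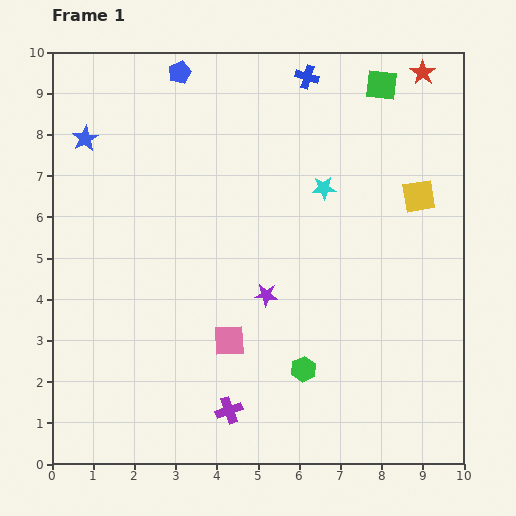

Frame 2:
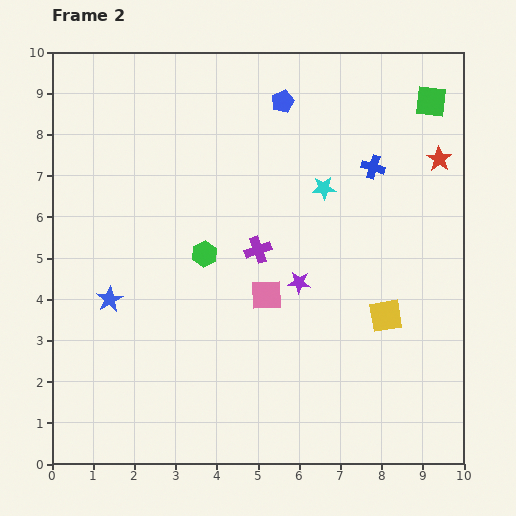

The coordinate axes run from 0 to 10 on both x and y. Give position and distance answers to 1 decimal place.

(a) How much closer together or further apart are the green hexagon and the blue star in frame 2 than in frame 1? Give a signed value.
-5.2

Distance in frame 1: 7.7. Distance in frame 2: 2.5.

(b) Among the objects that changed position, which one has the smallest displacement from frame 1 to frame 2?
the purple star

(moved 0.9)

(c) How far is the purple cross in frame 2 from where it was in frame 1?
4.0

The purple cross moved from (4.3, 1.3) to (5.0, 5.2), a distance of √(0.7² + 3.9²) ≈ 4.0.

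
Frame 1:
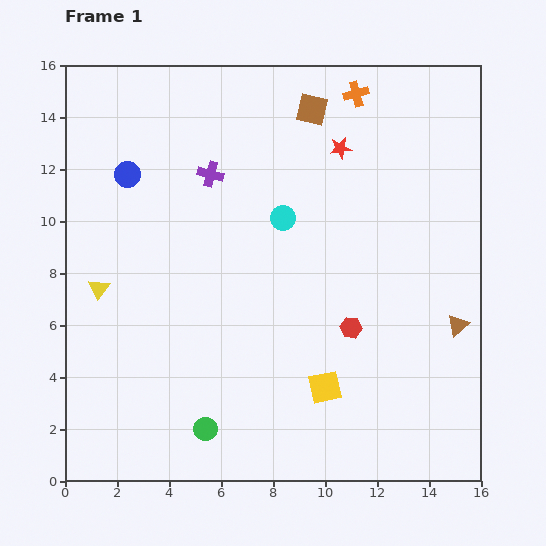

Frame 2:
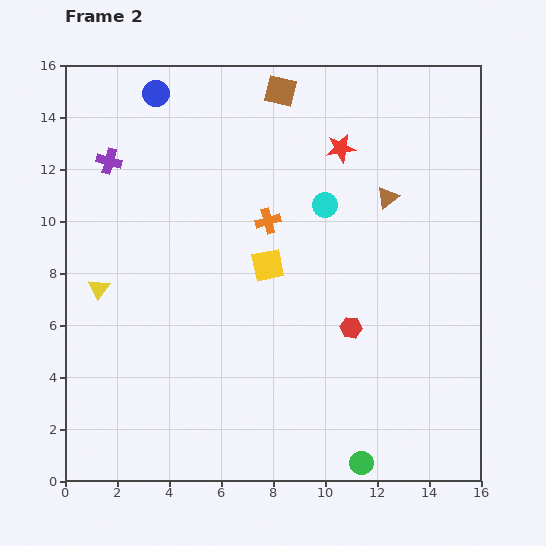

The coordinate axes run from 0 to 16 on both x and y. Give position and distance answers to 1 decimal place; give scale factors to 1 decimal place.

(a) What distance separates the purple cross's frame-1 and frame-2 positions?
3.9

The purple cross moved from (5.6, 11.8) to (1.7, 12.3), a distance of √(3.9² + 0.5²) ≈ 3.9.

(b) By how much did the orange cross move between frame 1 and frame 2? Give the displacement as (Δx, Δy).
(-3.4, -4.9)

The orange cross was at (11.2, 14.9) in frame 1 and (7.8, 10.0) in frame 2.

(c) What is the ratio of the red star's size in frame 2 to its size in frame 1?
1.3×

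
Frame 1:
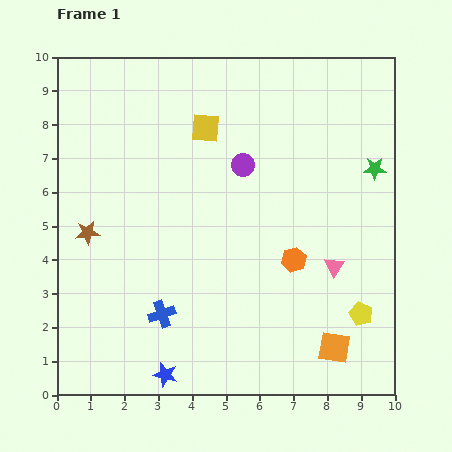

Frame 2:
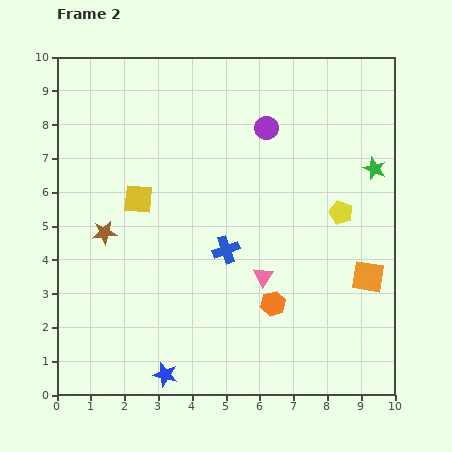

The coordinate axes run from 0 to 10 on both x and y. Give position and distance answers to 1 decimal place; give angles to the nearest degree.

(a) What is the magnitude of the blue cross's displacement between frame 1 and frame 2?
2.7

The blue cross moved from (3.1, 2.4) to (5.0, 4.3), a distance of √(1.9² + 1.9²) ≈ 2.7.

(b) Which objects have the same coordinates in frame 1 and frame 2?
the green star, the blue star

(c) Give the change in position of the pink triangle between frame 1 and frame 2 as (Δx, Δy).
(-2.1, -0.3)

The pink triangle was at (8.2, 3.8) in frame 1 and (6.1, 3.5) in frame 2.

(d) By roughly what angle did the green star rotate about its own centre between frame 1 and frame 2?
20° clockwise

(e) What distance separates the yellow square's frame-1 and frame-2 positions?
2.9

The yellow square moved from (4.4, 7.9) to (2.4, 5.8), a distance of √(2.0² + 2.1²) ≈ 2.9.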